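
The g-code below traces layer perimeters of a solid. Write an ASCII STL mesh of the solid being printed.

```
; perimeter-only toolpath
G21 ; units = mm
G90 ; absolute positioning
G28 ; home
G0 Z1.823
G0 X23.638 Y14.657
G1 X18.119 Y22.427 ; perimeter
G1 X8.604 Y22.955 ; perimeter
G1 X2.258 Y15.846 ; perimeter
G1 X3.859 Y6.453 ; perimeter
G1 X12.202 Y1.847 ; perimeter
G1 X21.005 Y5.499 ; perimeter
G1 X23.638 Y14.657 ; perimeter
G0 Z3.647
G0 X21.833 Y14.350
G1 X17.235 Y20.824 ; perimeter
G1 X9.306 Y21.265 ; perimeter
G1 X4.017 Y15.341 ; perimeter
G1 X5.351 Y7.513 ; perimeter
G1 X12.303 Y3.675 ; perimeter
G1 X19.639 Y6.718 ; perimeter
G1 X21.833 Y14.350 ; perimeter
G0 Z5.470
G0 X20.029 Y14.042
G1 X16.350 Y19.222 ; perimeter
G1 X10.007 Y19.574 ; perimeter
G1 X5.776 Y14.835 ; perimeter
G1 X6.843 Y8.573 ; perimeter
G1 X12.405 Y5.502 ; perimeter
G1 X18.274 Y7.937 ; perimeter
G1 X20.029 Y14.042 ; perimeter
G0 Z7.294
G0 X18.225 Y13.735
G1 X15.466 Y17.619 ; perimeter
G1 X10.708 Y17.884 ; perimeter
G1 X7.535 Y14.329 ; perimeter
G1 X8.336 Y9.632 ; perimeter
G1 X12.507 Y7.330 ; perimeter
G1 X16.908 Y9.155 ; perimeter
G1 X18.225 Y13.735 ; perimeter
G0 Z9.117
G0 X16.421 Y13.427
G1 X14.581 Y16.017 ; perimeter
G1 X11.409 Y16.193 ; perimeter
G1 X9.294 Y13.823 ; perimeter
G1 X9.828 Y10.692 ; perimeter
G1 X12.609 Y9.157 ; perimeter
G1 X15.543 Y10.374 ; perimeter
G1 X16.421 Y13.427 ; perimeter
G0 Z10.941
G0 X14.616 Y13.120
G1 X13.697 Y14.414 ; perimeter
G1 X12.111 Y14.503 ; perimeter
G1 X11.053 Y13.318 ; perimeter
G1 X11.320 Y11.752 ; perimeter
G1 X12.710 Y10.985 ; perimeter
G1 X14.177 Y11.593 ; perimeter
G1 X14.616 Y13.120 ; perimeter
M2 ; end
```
solid part
  facet normal 0.0000 0.0000 -1.0000
    outer loop
      vertex 7.903 24.646 0.000
      vertex 19.004 24.029 0.000
      vertex 25.442 14.965 0.000
    endloop
  endfacet
  facet normal 0.0000 0.0000 -1.0000
    outer loop
      vertex 0.499 16.352 0.000
      vertex 7.903 24.646 0.000
      vertex 25.442 14.965 0.000
    endloop
  endfacet
  facet normal 0.0000 0.0000 -1.0000
    outer loop
      vertex 2.367 5.393 0.000
      vertex 0.499 16.352 0.000
      vertex 25.442 14.965 0.000
    endloop
  endfacet
  facet normal 0.0000 0.0000 -1.0000
    outer loop
      vertex 12.100 0.020 0.000
      vertex 2.367 5.393 0.000
      vertex 25.442 14.965 0.000
    endloop
  endfacet
  facet normal 0.0000 0.0000 -1.0000
    outer loop
      vertex 22.370 4.280 0.000
      vertex 12.100 0.020 0.000
      vertex 25.442 14.965 0.000
    endloop
  endfacet
  facet normal 0.6047 0.4295 0.6708
    outer loop
      vertex 25.442 14.965 0.000
      vertex 19.004 24.029 0.000
      vertex 12.812 12.812 12.764
    endloop
  endfacet
  facet normal 0.0412 0.7405 0.6708
    outer loop
      vertex 19.004 24.029 0.000
      vertex 7.903 24.646 0.000
      vertex 12.812 12.812 12.764
    endloop
  endfacet
  facet normal -0.5533 0.4939 0.6707
    outer loop
      vertex 7.903 24.646 0.000
      vertex 0.499 16.352 0.000
      vertex 12.812 12.812 12.764
    endloop
  endfacet
  facet normal -0.7311 -0.1246 0.6707
    outer loop
      vertex 0.499 16.352 0.000
      vertex 2.367 5.393 0.000
      vertex 12.812 12.812 12.764
    endloop
  endfacet
  facet normal -0.3585 -0.6493 0.6707
    outer loop
      vertex 2.367 5.393 0.000
      vertex 12.100 0.020 0.000
      vertex 12.812 12.812 12.764
    endloop
  endfacet
  facet normal 0.2842 -0.6851 0.6707
    outer loop
      vertex 12.100 0.020 0.000
      vertex 22.370 4.280 0.000
      vertex 12.812 12.812 12.764
    endloop
  endfacet
  facet normal 0.7128 -0.2049 0.6708
    outer loop
      vertex 22.370 4.280 0.000
      vertex 25.442 14.965 0.000
      vertex 12.812 12.812 12.764
    endloop
  endfacet
endsolid part

The G0 Z moves step by Δz≈1.823 mm. The G1 loops shrink linearly with z, so the solid tapers from its base footprint up to z≈12.8. Closing with a flat bottom cap and the tapered top and triangulating gives 12 facets — a regular 7-sided pyramid, base circumscribed radius ≈ 12.8 mm, apex at z ≈ 12.8 mm.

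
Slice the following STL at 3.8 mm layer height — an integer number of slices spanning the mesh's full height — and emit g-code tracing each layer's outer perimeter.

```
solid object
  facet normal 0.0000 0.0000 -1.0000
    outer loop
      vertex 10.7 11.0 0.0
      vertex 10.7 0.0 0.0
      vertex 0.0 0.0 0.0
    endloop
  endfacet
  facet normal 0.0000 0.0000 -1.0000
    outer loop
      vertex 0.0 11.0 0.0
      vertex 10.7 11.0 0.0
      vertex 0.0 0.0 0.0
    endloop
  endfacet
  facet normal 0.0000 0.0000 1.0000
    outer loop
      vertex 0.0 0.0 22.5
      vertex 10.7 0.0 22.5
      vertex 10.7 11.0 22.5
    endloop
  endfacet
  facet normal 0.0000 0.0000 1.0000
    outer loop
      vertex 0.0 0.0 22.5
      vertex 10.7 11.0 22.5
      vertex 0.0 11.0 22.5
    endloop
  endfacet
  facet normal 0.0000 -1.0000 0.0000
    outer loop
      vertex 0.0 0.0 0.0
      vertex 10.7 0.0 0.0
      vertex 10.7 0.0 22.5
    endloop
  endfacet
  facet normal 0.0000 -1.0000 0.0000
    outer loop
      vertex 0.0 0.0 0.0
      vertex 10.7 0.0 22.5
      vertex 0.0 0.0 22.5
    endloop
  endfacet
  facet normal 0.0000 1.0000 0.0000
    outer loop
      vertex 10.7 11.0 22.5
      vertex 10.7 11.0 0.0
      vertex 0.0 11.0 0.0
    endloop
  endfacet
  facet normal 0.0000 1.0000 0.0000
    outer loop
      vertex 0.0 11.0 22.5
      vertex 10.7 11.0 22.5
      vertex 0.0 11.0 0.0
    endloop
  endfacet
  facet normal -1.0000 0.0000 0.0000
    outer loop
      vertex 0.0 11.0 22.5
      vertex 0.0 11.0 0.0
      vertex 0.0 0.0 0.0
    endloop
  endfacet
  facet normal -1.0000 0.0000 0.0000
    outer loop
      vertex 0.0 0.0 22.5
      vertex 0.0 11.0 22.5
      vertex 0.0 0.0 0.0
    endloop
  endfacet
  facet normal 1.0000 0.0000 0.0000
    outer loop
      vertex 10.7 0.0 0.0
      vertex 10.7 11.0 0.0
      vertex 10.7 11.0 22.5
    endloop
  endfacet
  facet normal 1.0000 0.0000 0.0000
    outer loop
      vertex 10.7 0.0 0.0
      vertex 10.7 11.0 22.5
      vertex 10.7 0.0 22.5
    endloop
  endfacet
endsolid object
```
; perimeter-only toolpath
G21 ; units = mm
G90 ; absolute positioning
G28 ; home
; layer 1
G0 Z3.8
G0 X0.0 Y0.0
G1 X10.7 Y0.0
G1 X10.7 Y11.0
G1 X0.0 Y11.0
G1 X0.0 Y0.0
; layer 2
G0 Z7.5
G0 X0.0 Y0.0
G1 X10.7 Y0.0
G1 X10.7 Y11.0
G1 X0.0 Y11.0
G1 X0.0 Y0.0
; layer 3
G0 Z11.2
G0 X0.0 Y0.0
G1 X10.7 Y0.0
G1 X10.7 Y11.0
G1 X0.0 Y11.0
G1 X0.0 Y0.0
; layer 4
G0 Z15.0
G0 X0.0 Y0.0
G1 X10.7 Y0.0
G1 X10.7 Y11.0
G1 X0.0 Y11.0
G1 X0.0 Y0.0
; layer 5
G0 Z18.8
G0 X0.0 Y0.0
G1 X10.7 Y0.0
G1 X10.7 Y11.0
G1 X0.0 Y11.0
G1 X0.0 Y0.0
; layer 6
G0 Z22.5
G0 X0.0 Y0.0
G1 X10.7 Y0.0
G1 X10.7 Y11.0
G1 X0.0 Y11.0
G1 X0.0 Y0.0
M2 ; end

The solid is a rectangular box, roughly 10.7 × 11 mm footprint and 22.5 mm tall. Slicing at Δz = 3.8 mm — 6 equal slices spanning the solid's height, so layer i sits at z = i·h/6 — gives 6 non-empty perimeters. Each is a 4-segment closed polygon; G0 lifts to the layer z and rapids to the start vertex, then G1 traces the edges.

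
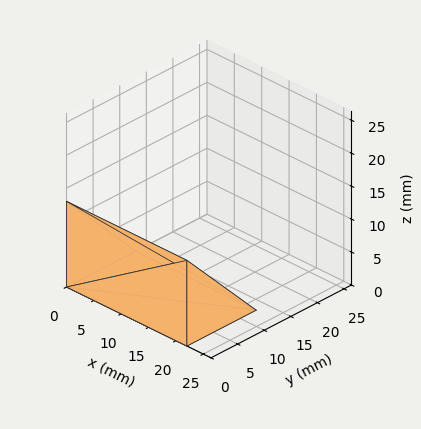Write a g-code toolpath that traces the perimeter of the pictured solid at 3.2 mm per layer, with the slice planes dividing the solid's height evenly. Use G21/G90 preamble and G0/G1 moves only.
Reading the render: the shape is a wedge (ramp): 22 × 13 mm base, rising to 13 mm along the y=0 edge and sloping linearly to z=0 at y=13 (dimensions read to the nearest mm from the axis ticks). For the g-code, the solid's height is divided into equal slices at the stated Δz and each level perimeter traced with G1 moves after a G0 lift.

; perimeter-only toolpath
G21 ; units = mm
G90 ; absolute positioning
G28 ; home
; layer 1
G0 Z3.2
G0 X0.0 Y0.0
G1 X22.0 Y0.0
G1 X22.0 Y9.8
G1 X0.0 Y9.8
G1 X0.0 Y0.0
; layer 2
G0 Z6.5
G0 X0.0 Y0.0
G1 X22.0 Y0.0
G1 X22.0 Y6.5
G1 X0.0 Y6.5
G1 X0.0 Y0.0
; layer 3
G0 Z9.8
G0 X0.0 Y0.0
G1 X22.0 Y0.0
G1 X22.0 Y3.2
G1 X0.0 Y3.2
G1 X0.0 Y0.0
M2 ; end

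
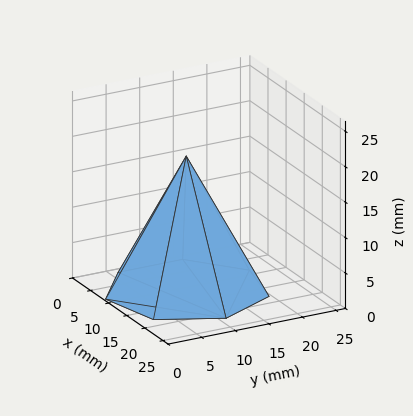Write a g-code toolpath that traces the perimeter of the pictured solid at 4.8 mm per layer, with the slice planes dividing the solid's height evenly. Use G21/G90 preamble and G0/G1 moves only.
Reading the render: the shape is a regular 7-sided pyramid, base circumscribed radius ≈ 11 mm, apex at z ≈ 19 mm (dimensions read to the nearest mm from the axis ticks). For the g-code, the solid's height is divided into equal slices at the stated Δz and each level perimeter traced with G1 moves after a G0 lift.

; perimeter-only toolpath
G21 ; units = mm
G90 ; absolute positioning
G28 ; home
; layer 1
G0 Z4.8
G0 X19.2 Y11.0
G1 X16.2 Y17.5
G1 X9.2 Y19.0
G1 X3.6 Y14.6
G1 X3.6 Y7.4
G1 X9.2 Y3.0
G1 X16.2 Y4.5
G1 X19.2 Y11.0
; layer 2
G0 Z9.5
G0 X16.5 Y11.0
G1 X14.4 Y15.3
G1 X9.8 Y16.4
G1 X6.0 Y13.4
G1 X6.0 Y8.6
G1 X9.8 Y5.7
G1 X14.4 Y6.7
G1 X16.5 Y11.0
; layer 3
G0 Z14.2
G0 X13.8 Y11.0
G1 X12.7 Y13.2
G1 X10.4 Y13.7
G1 X8.5 Y12.2
G1 X8.5 Y9.8
G1 X10.4 Y8.3
G1 X12.7 Y8.8
G1 X13.8 Y11.0
M2 ; end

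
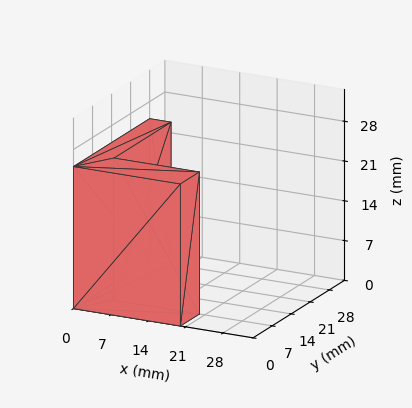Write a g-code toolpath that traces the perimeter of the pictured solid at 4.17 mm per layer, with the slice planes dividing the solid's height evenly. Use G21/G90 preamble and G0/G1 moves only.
Reading the render: the shape is an L-shaped prism: outer 20 × 28 mm, arm thicknesses ≈ 7 mm (horizontal) and 4 mm (vertical), extruded 25 mm in z (dimensions read to the nearest mm from the axis ticks). For the g-code, the solid's height is divided into equal slices at the stated Δz and each level perimeter traced with G1 moves after a G0 lift.

; perimeter-only toolpath
G21 ; units = mm
G90 ; absolute positioning
G28 ; home
; layer 1
G0 Z4.17
G0 X0.00 Y0.00
G1 X20.00 Y0.00
G1 X20.00 Y7.00
G1 X4.00 Y7.00
G1 X4.00 Y28.00
G1 X0.00 Y28.00
G1 X0.00 Y0.00
; layer 2
G0 Z8.33
G0 X0.00 Y0.00
G1 X20.00 Y0.00
G1 X20.00 Y7.00
G1 X4.00 Y7.00
G1 X4.00 Y28.00
G1 X0.00 Y28.00
G1 X0.00 Y0.00
; layer 3
G0 Z12.50
G0 X0.00 Y0.00
G1 X20.00 Y0.00
G1 X20.00 Y7.00
G1 X4.00 Y7.00
G1 X4.00 Y28.00
G1 X0.00 Y28.00
G1 X0.00 Y0.00
; layer 4
G0 Z16.67
G0 X0.00 Y0.00
G1 X20.00 Y0.00
G1 X20.00 Y7.00
G1 X4.00 Y7.00
G1 X4.00 Y28.00
G1 X0.00 Y28.00
G1 X0.00 Y0.00
; layer 5
G0 Z20.83
G0 X0.00 Y0.00
G1 X20.00 Y0.00
G1 X20.00 Y7.00
G1 X4.00 Y7.00
G1 X4.00 Y28.00
G1 X0.00 Y28.00
G1 X0.00 Y0.00
; layer 6
G0 Z25.00
G0 X0.00 Y0.00
G1 X20.00 Y0.00
G1 X20.00 Y7.00
G1 X4.00 Y7.00
G1 X4.00 Y28.00
G1 X0.00 Y28.00
G1 X0.00 Y0.00
M2 ; end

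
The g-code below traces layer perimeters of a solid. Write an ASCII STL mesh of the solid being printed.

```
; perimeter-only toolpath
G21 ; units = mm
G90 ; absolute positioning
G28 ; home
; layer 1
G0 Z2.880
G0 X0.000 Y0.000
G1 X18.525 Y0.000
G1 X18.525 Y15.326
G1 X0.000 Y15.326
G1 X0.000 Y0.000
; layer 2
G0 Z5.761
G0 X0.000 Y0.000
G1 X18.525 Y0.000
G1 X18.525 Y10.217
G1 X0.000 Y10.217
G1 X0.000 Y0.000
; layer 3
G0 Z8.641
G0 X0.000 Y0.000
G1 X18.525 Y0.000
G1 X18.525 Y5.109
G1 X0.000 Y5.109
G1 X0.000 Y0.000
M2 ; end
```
solid part
  facet normal 0.0000 0.0000 -1.0000
    outer loop
      vertex 18.525 20.435 0.000
      vertex 18.525 0.000 0.000
      vertex 0.000 0.000 0.000
    endloop
  endfacet
  facet normal 0.0000 0.0000 -1.0000
    outer loop
      vertex 0.000 20.435 0.000
      vertex 18.525 20.435 0.000
      vertex 0.000 0.000 0.000
    endloop
  endfacet
  facet normal 0.0000 -1.0000 0.0000
    outer loop
      vertex 0.000 0.000 0.000
      vertex 18.525 0.000 0.000
      vertex 18.525 0.000 11.521
    endloop
  endfacet
  facet normal 0.0000 -1.0000 0.0000
    outer loop
      vertex 0.000 0.000 0.000
      vertex 18.525 0.000 11.521
      vertex 0.000 0.000 11.521
    endloop
  endfacet
  facet normal 0.0000 0.4911 0.8711
    outer loop
      vertex 0.000 0.000 11.521
      vertex 18.525 0.000 11.521
      vertex 18.525 20.435 0.000
    endloop
  endfacet
  facet normal 0.0000 0.4911 0.8711
    outer loop
      vertex 0.000 0.000 11.521
      vertex 18.525 20.435 0.000
      vertex 0.000 20.435 0.000
    endloop
  endfacet
  facet normal -1.0000 0.0000 0.0000
    outer loop
      vertex 0.000 0.000 11.521
      vertex 0.000 20.435 0.000
      vertex 0.000 0.000 0.000
    endloop
  endfacet
  facet normal 1.0000 0.0000 0.0000
    outer loop
      vertex 18.525 0.000 0.000
      vertex 18.525 20.435 0.000
      vertex 18.525 0.000 11.521
    endloop
  endfacet
endsolid part

The G0 Z moves step by Δz≈2.880 mm. The G1 loops shrink linearly with z, so the solid tapers from its base footprint up to z≈11.5. Closing with a flat bottom cap and the tapered top and triangulating gives 8 facets — a wedge (ramp): 18.5 × 20.4 mm base, rising to 11.5 mm along the y=0 edge and sloping linearly to z=0 at y=20.4.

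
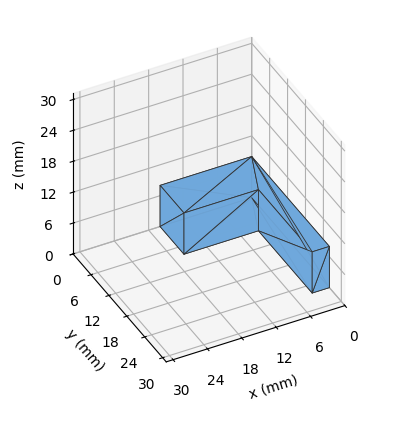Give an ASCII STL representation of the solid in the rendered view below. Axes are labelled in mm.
Reading the render: the shape is an L-shaped prism: outer 16 × 26 mm, arm thicknesses ≈ 8 mm (horizontal) and 3 mm (vertical), extruded 8 mm in z (dimensions read to the nearest mm from the axis ticks). For the STL, each face is triangulated and given an outward normal.

solid part
  facet normal 0.0000 0.0000 -1.0000
    outer loop
      vertex 16.000 8.000 0.000
      vertex 16.000 0.000 0.000
      vertex 0.000 0.000 0.000
    endloop
  endfacet
  facet normal 0.0000 0.0000 -1.0000
    outer loop
      vertex 3.000 8.000 0.000
      vertex 16.000 8.000 0.000
      vertex 0.000 0.000 0.000
    endloop
  endfacet
  facet normal 0.0000 0.0000 -1.0000
    outer loop
      vertex 3.000 26.000 0.000
      vertex 3.000 8.000 0.000
      vertex 0.000 0.000 0.000
    endloop
  endfacet
  facet normal 0.0000 0.0000 -1.0000
    outer loop
      vertex 0.000 26.000 0.000
      vertex 3.000 26.000 0.000
      vertex 0.000 0.000 0.000
    endloop
  endfacet
  facet normal 0.0000 0.0000 1.0000
    outer loop
      vertex 0.000 0.000 8.000
      vertex 16.000 0.000 8.000
      vertex 16.000 8.000 8.000
    endloop
  endfacet
  facet normal 0.0000 0.0000 1.0000
    outer loop
      vertex 0.000 0.000 8.000
      vertex 16.000 8.000 8.000
      vertex 3.000 8.000 8.000
    endloop
  endfacet
  facet normal 0.0000 0.0000 1.0000
    outer loop
      vertex 0.000 0.000 8.000
      vertex 3.000 8.000 8.000
      vertex 3.000 26.000 8.000
    endloop
  endfacet
  facet normal 0.0000 0.0000 1.0000
    outer loop
      vertex 0.000 0.000 8.000
      vertex 3.000 26.000 8.000
      vertex 0.000 26.000 8.000
    endloop
  endfacet
  facet normal 0.0000 -1.0000 0.0000
    outer loop
      vertex 0.000 0.000 0.000
      vertex 16.000 0.000 0.000
      vertex 16.000 0.000 8.000
    endloop
  endfacet
  facet normal 0.0000 -1.0000 0.0000
    outer loop
      vertex 0.000 0.000 0.000
      vertex 16.000 0.000 8.000
      vertex 0.000 0.000 8.000
    endloop
  endfacet
  facet normal 1.0000 0.0000 0.0000
    outer loop
      vertex 16.000 0.000 0.000
      vertex 16.000 8.000 0.000
      vertex 16.000 8.000 8.000
    endloop
  endfacet
  facet normal 1.0000 0.0000 0.0000
    outer loop
      vertex 16.000 0.000 0.000
      vertex 16.000 8.000 8.000
      vertex 16.000 0.000 8.000
    endloop
  endfacet
  facet normal 0.0000 1.0000 0.0000
    outer loop
      vertex 16.000 8.000 0.000
      vertex 3.000 8.000 0.000
      vertex 3.000 8.000 8.000
    endloop
  endfacet
  facet normal 0.0000 1.0000 0.0000
    outer loop
      vertex 16.000 8.000 0.000
      vertex 3.000 8.000 8.000
      vertex 16.000 8.000 8.000
    endloop
  endfacet
  facet normal 1.0000 0.0000 0.0000
    outer loop
      vertex 3.000 8.000 0.000
      vertex 3.000 26.000 0.000
      vertex 3.000 26.000 8.000
    endloop
  endfacet
  facet normal 1.0000 0.0000 0.0000
    outer loop
      vertex 3.000 8.000 0.000
      vertex 3.000 26.000 8.000
      vertex 3.000 8.000 8.000
    endloop
  endfacet
  facet normal 0.0000 1.0000 0.0000
    outer loop
      vertex 3.000 26.000 0.000
      vertex 0.000 26.000 0.000
      vertex 0.000 26.000 8.000
    endloop
  endfacet
  facet normal 0.0000 1.0000 0.0000
    outer loop
      vertex 3.000 26.000 0.000
      vertex 0.000 26.000 8.000
      vertex 3.000 26.000 8.000
    endloop
  endfacet
  facet normal -1.0000 0.0000 0.0000
    outer loop
      vertex 0.000 26.000 0.000
      vertex 0.000 0.000 0.000
      vertex 0.000 0.000 8.000
    endloop
  endfacet
  facet normal -1.0000 0.0000 0.0000
    outer loop
      vertex 0.000 26.000 0.000
      vertex 0.000 0.000 8.000
      vertex 0.000 26.000 8.000
    endloop
  endfacet
endsolid part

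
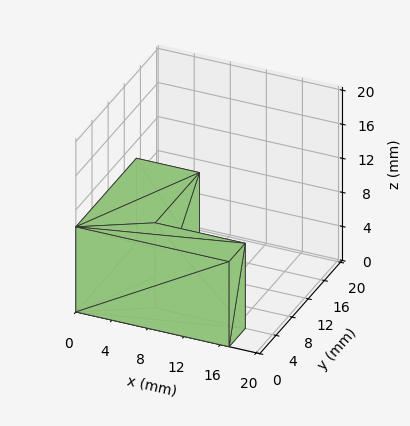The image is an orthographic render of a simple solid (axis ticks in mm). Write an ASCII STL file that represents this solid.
Reading the render: the shape is an L-shaped prism: outer 17 × 15 mm, arm thicknesses ≈ 4 mm (horizontal) and 7 mm (vertical), extruded 10 mm in z (dimensions read to the nearest mm from the axis ticks). For the STL, each face is triangulated and given an outward normal.

solid part
  facet normal 0.0000 0.0000 -1.0000
    outer loop
      vertex 17.00 4.00 0.00
      vertex 17.00 0.00 0.00
      vertex 0.00 0.00 0.00
    endloop
  endfacet
  facet normal 0.0000 0.0000 -1.0000
    outer loop
      vertex 7.00 4.00 0.00
      vertex 17.00 4.00 0.00
      vertex 0.00 0.00 0.00
    endloop
  endfacet
  facet normal 0.0000 0.0000 -1.0000
    outer loop
      vertex 7.00 15.00 0.00
      vertex 7.00 4.00 0.00
      vertex 0.00 0.00 0.00
    endloop
  endfacet
  facet normal 0.0000 0.0000 -1.0000
    outer loop
      vertex 0.00 15.00 0.00
      vertex 7.00 15.00 0.00
      vertex 0.00 0.00 0.00
    endloop
  endfacet
  facet normal 0.0000 0.0000 1.0000
    outer loop
      vertex 0.00 0.00 10.00
      vertex 17.00 0.00 10.00
      vertex 17.00 4.00 10.00
    endloop
  endfacet
  facet normal 0.0000 0.0000 1.0000
    outer loop
      vertex 0.00 0.00 10.00
      vertex 17.00 4.00 10.00
      vertex 7.00 4.00 10.00
    endloop
  endfacet
  facet normal 0.0000 0.0000 1.0000
    outer loop
      vertex 0.00 0.00 10.00
      vertex 7.00 4.00 10.00
      vertex 7.00 15.00 10.00
    endloop
  endfacet
  facet normal 0.0000 0.0000 1.0000
    outer loop
      vertex 0.00 0.00 10.00
      vertex 7.00 15.00 10.00
      vertex 0.00 15.00 10.00
    endloop
  endfacet
  facet normal 0.0000 -1.0000 0.0000
    outer loop
      vertex 0.00 0.00 0.00
      vertex 17.00 0.00 0.00
      vertex 17.00 0.00 10.00
    endloop
  endfacet
  facet normal 0.0000 -1.0000 0.0000
    outer loop
      vertex 0.00 0.00 0.00
      vertex 17.00 0.00 10.00
      vertex 0.00 0.00 10.00
    endloop
  endfacet
  facet normal 1.0000 0.0000 0.0000
    outer loop
      vertex 17.00 0.00 0.00
      vertex 17.00 4.00 0.00
      vertex 17.00 4.00 10.00
    endloop
  endfacet
  facet normal 1.0000 0.0000 0.0000
    outer loop
      vertex 17.00 0.00 0.00
      vertex 17.00 4.00 10.00
      vertex 17.00 0.00 10.00
    endloop
  endfacet
  facet normal 0.0000 1.0000 0.0000
    outer loop
      vertex 17.00 4.00 0.00
      vertex 7.00 4.00 0.00
      vertex 7.00 4.00 10.00
    endloop
  endfacet
  facet normal 0.0000 1.0000 0.0000
    outer loop
      vertex 17.00 4.00 0.00
      vertex 7.00 4.00 10.00
      vertex 17.00 4.00 10.00
    endloop
  endfacet
  facet normal 1.0000 0.0000 0.0000
    outer loop
      vertex 7.00 4.00 0.00
      vertex 7.00 15.00 0.00
      vertex 7.00 15.00 10.00
    endloop
  endfacet
  facet normal 1.0000 0.0000 0.0000
    outer loop
      vertex 7.00 4.00 0.00
      vertex 7.00 15.00 10.00
      vertex 7.00 4.00 10.00
    endloop
  endfacet
  facet normal 0.0000 1.0000 0.0000
    outer loop
      vertex 7.00 15.00 0.00
      vertex 0.00 15.00 0.00
      vertex 0.00 15.00 10.00
    endloop
  endfacet
  facet normal 0.0000 1.0000 0.0000
    outer loop
      vertex 7.00 15.00 0.00
      vertex 0.00 15.00 10.00
      vertex 7.00 15.00 10.00
    endloop
  endfacet
  facet normal -1.0000 0.0000 0.0000
    outer loop
      vertex 0.00 15.00 0.00
      vertex 0.00 0.00 0.00
      vertex 0.00 0.00 10.00
    endloop
  endfacet
  facet normal -1.0000 0.0000 0.0000
    outer loop
      vertex 0.00 15.00 0.00
      vertex 0.00 0.00 10.00
      vertex 0.00 15.00 10.00
    endloop
  endfacet
endsolid part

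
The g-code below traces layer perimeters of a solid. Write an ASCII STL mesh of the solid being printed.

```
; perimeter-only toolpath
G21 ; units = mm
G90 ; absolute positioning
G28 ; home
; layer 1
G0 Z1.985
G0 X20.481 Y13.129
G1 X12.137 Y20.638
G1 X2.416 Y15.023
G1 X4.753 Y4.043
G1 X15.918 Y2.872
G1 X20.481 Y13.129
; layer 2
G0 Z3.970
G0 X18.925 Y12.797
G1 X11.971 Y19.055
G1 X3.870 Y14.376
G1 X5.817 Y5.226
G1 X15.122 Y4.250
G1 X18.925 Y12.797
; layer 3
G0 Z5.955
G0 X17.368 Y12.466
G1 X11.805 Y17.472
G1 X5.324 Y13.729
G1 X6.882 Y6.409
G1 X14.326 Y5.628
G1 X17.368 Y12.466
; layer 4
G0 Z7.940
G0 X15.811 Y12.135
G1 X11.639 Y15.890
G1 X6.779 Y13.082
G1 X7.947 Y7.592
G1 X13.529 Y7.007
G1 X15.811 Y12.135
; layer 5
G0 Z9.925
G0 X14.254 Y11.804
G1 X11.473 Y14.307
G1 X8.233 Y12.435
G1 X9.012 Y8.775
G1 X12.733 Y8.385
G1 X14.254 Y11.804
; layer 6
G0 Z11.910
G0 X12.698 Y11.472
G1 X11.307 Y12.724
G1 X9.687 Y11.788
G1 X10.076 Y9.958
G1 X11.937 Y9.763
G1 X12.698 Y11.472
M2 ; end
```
solid part
  facet normal 0.0000 0.0000 -1.0000
    outer loop
      vertex 0.962 15.670 0.000
      vertex 12.303 22.221 0.000
      vertex 22.038 13.460 0.000
    endloop
  endfacet
  facet normal 0.0000 0.0000 -1.0000
    outer loop
      vertex 3.688 2.860 0.000
      vertex 0.962 15.670 0.000
      vertex 22.038 13.460 0.000
    endloop
  endfacet
  facet normal 0.0000 0.0000 -1.0000
    outer loop
      vertex 16.714 1.494 0.000
      vertex 3.688 2.860 0.000
      vertex 22.038 13.460 0.000
    endloop
  endfacet
  facet normal 0.5612 0.6236 0.5442
    outer loop
      vertex 22.038 13.460 0.000
      vertex 12.303 22.221 0.000
      vertex 11.141 11.141 13.895
    endloop
  endfacet
  facet normal -0.4196 0.7265 0.5442
    outer loop
      vertex 12.303 22.221 0.000
      vertex 0.962 15.670 0.000
      vertex 11.141 11.141 13.895
    endloop
  endfacet
  facet normal -0.8206 -0.1746 0.5442
    outer loop
      vertex 0.962 15.670 0.000
      vertex 3.688 2.860 0.000
      vertex 11.141 11.141 13.895
    endloop
  endfacet
  facet normal -0.0875 -0.8344 0.5442
    outer loop
      vertex 3.688 2.860 0.000
      vertex 16.714 1.494 0.000
      vertex 11.141 11.141 13.895
    endloop
  endfacet
  facet normal 0.7665 -0.3410 0.5442
    outer loop
      vertex 16.714 1.494 0.000
      vertex 22.038 13.460 0.000
      vertex 11.141 11.141 13.895
    endloop
  endfacet
endsolid part

The G0 Z moves step by Δz≈1.985 mm. The G1 loops shrink linearly with z, so the solid tapers from its base footprint up to z≈13.9. Closing with a flat bottom cap and the tapered top and triangulating gives 8 facets — a regular 5-sided pyramid, base circumscribed radius ≈ 11.1 mm, apex at z ≈ 13.9 mm.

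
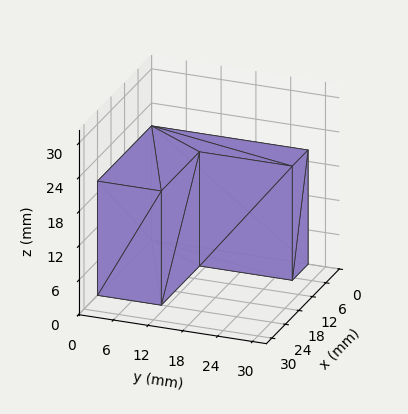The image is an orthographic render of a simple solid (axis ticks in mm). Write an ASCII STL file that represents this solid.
Reading the render: the shape is an L-shaped prism: outer 24 × 27 mm, arm thicknesses ≈ 11 mm (horizontal) and 7 mm (vertical), extruded 20 mm in z (dimensions read to the nearest mm from the axis ticks). For the STL, each face is triangulated and given an outward normal.

solid part
  facet normal 0.0000 0.0000 -1.0000
    outer loop
      vertex 24.0 11.0 0.0
      vertex 24.0 0.0 0.0
      vertex 0.0 0.0 0.0
    endloop
  endfacet
  facet normal 0.0000 0.0000 -1.0000
    outer loop
      vertex 7.0 11.0 0.0
      vertex 24.0 11.0 0.0
      vertex 0.0 0.0 0.0
    endloop
  endfacet
  facet normal 0.0000 0.0000 -1.0000
    outer loop
      vertex 7.0 27.0 0.0
      vertex 7.0 11.0 0.0
      vertex 0.0 0.0 0.0
    endloop
  endfacet
  facet normal 0.0000 0.0000 -1.0000
    outer loop
      vertex 0.0 27.0 0.0
      vertex 7.0 27.0 0.0
      vertex 0.0 0.0 0.0
    endloop
  endfacet
  facet normal 0.0000 0.0000 1.0000
    outer loop
      vertex 0.0 0.0 20.0
      vertex 24.0 0.0 20.0
      vertex 24.0 11.0 20.0
    endloop
  endfacet
  facet normal 0.0000 0.0000 1.0000
    outer loop
      vertex 0.0 0.0 20.0
      vertex 24.0 11.0 20.0
      vertex 7.0 11.0 20.0
    endloop
  endfacet
  facet normal 0.0000 0.0000 1.0000
    outer loop
      vertex 0.0 0.0 20.0
      vertex 7.0 11.0 20.0
      vertex 7.0 27.0 20.0
    endloop
  endfacet
  facet normal 0.0000 0.0000 1.0000
    outer loop
      vertex 0.0 0.0 20.0
      vertex 7.0 27.0 20.0
      vertex 0.0 27.0 20.0
    endloop
  endfacet
  facet normal 0.0000 -1.0000 0.0000
    outer loop
      vertex 0.0 0.0 0.0
      vertex 24.0 0.0 0.0
      vertex 24.0 0.0 20.0
    endloop
  endfacet
  facet normal 0.0000 -1.0000 0.0000
    outer loop
      vertex 0.0 0.0 0.0
      vertex 24.0 0.0 20.0
      vertex 0.0 0.0 20.0
    endloop
  endfacet
  facet normal 1.0000 0.0000 0.0000
    outer loop
      vertex 24.0 0.0 0.0
      vertex 24.0 11.0 0.0
      vertex 24.0 11.0 20.0
    endloop
  endfacet
  facet normal 1.0000 0.0000 0.0000
    outer loop
      vertex 24.0 0.0 0.0
      vertex 24.0 11.0 20.0
      vertex 24.0 0.0 20.0
    endloop
  endfacet
  facet normal 0.0000 1.0000 0.0000
    outer loop
      vertex 24.0 11.0 0.0
      vertex 7.0 11.0 0.0
      vertex 7.0 11.0 20.0
    endloop
  endfacet
  facet normal 0.0000 1.0000 0.0000
    outer loop
      vertex 24.0 11.0 0.0
      vertex 7.0 11.0 20.0
      vertex 24.0 11.0 20.0
    endloop
  endfacet
  facet normal 1.0000 0.0000 0.0000
    outer loop
      vertex 7.0 11.0 0.0
      vertex 7.0 27.0 0.0
      vertex 7.0 27.0 20.0
    endloop
  endfacet
  facet normal 1.0000 0.0000 0.0000
    outer loop
      vertex 7.0 11.0 0.0
      vertex 7.0 27.0 20.0
      vertex 7.0 11.0 20.0
    endloop
  endfacet
  facet normal 0.0000 1.0000 0.0000
    outer loop
      vertex 7.0 27.0 0.0
      vertex 0.0 27.0 0.0
      vertex 0.0 27.0 20.0
    endloop
  endfacet
  facet normal 0.0000 1.0000 0.0000
    outer loop
      vertex 7.0 27.0 0.0
      vertex 0.0 27.0 20.0
      vertex 7.0 27.0 20.0
    endloop
  endfacet
  facet normal -1.0000 0.0000 0.0000
    outer loop
      vertex 0.0 27.0 0.0
      vertex 0.0 0.0 0.0
      vertex 0.0 0.0 20.0
    endloop
  endfacet
  facet normal -1.0000 0.0000 0.0000
    outer loop
      vertex 0.0 27.0 0.0
      vertex 0.0 0.0 20.0
      vertex 0.0 27.0 20.0
    endloop
  endfacet
endsolid part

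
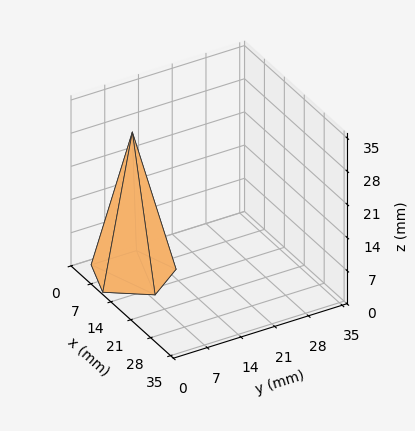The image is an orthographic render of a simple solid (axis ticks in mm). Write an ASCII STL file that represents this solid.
Reading the render: the shape is a regular 5-sided pyramid, base circumscribed radius ≈ 8 mm, apex at z ≈ 30 mm (dimensions read to the nearest mm from the axis ticks). For the STL, each face is triangulated and given an outward normal.

solid part
  facet normal 0.0000 0.0000 -1.0000
    outer loop
      vertex 1.5 12.7 0.0
      vertex 10.5 15.6 0.0
      vertex 16.0 8.0 0.0
    endloop
  endfacet
  facet normal 0.0000 0.0000 -1.0000
    outer loop
      vertex 1.5 3.3 0.0
      vertex 1.5 12.7 0.0
      vertex 16.0 8.0 0.0
    endloop
  endfacet
  facet normal 0.0000 0.0000 -1.0000
    outer loop
      vertex 10.5 0.4 0.0
      vertex 1.5 3.3 0.0
      vertex 16.0 8.0 0.0
    endloop
  endfacet
  facet normal 0.7918 0.5730 0.2112
    outer loop
      vertex 16.0 8.0 0.0
      vertex 10.5 15.6 0.0
      vertex 8.0 8.0 30.0
    endloop
  endfacet
  facet normal -0.2998 0.9304 0.2107
    outer loop
      vertex 10.5 15.6 0.0
      vertex 1.5 12.7 0.0
      vertex 8.0 8.0 30.0
    endloop
  endfacet
  facet normal -0.9773 0.0000 0.2118
    outer loop
      vertex 1.5 12.7 0.0
      vertex 1.5 3.3 0.0
      vertex 8.0 8.0 30.0
    endloop
  endfacet
  facet normal -0.2998 -0.9304 0.2107
    outer loop
      vertex 1.5 3.3 0.0
      vertex 10.5 0.4 0.0
      vertex 8.0 8.0 30.0
    endloop
  endfacet
  facet normal 0.7918 -0.5730 0.2112
    outer loop
      vertex 10.5 0.4 0.0
      vertex 16.0 8.0 0.0
      vertex 8.0 8.0 30.0
    endloop
  endfacet
endsolid part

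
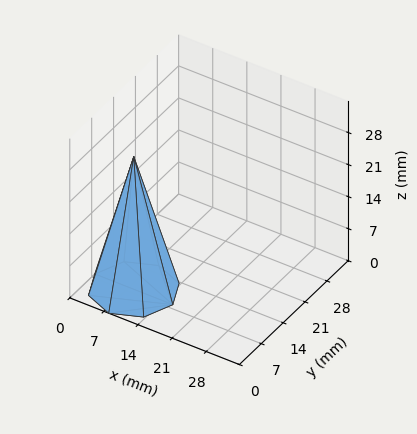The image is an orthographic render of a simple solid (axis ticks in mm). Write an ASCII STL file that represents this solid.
Reading the render: the shape is a regular 8-sided pyramid, base circumscribed radius ≈ 8 mm, apex at z ≈ 29 mm (dimensions read to the nearest mm from the axis ticks). For the STL, each face is triangulated and given an outward normal.

solid part
  facet normal 0.0000 0.0000 -1.0000
    outer loop
      vertex 8.000 16.000 0.000
      vertex 13.657 13.657 0.000
      vertex 16.000 8.000 0.000
    endloop
  endfacet
  facet normal 0.0000 0.0000 -1.0000
    outer loop
      vertex 2.343 13.657 0.000
      vertex 8.000 16.000 0.000
      vertex 16.000 8.000 0.000
    endloop
  endfacet
  facet normal 0.0000 0.0000 -1.0000
    outer loop
      vertex 0.000 8.000 0.000
      vertex 2.343 13.657 0.000
      vertex 16.000 8.000 0.000
    endloop
  endfacet
  facet normal 0.0000 0.0000 -1.0000
    outer loop
      vertex 2.343 2.343 0.000
      vertex 0.000 8.000 0.000
      vertex 16.000 8.000 0.000
    endloop
  endfacet
  facet normal 0.0000 0.0000 -1.0000
    outer loop
      vertex 8.000 0.000 0.000
      vertex 2.343 2.343 0.000
      vertex 16.000 8.000 0.000
    endloop
  endfacet
  facet normal 0.0000 0.0000 -1.0000
    outer loop
      vertex 13.657 2.343 0.000
      vertex 8.000 0.000 0.000
      vertex 16.000 8.000 0.000
    endloop
  endfacet
  facet normal 0.8953 0.3708 0.2470
    outer loop
      vertex 16.000 8.000 0.000
      vertex 13.657 13.657 0.000
      vertex 8.000 8.000 29.000
    endloop
  endfacet
  facet normal 0.3708 0.8953 0.2470
    outer loop
      vertex 13.657 13.657 0.000
      vertex 8.000 16.000 0.000
      vertex 8.000 8.000 29.000
    endloop
  endfacet
  facet normal -0.3708 0.8953 0.2470
    outer loop
      vertex 8.000 16.000 0.000
      vertex 2.343 13.657 0.000
      vertex 8.000 8.000 29.000
    endloop
  endfacet
  facet normal -0.8953 0.3708 0.2470
    outer loop
      vertex 2.343 13.657 0.000
      vertex 0.000 8.000 0.000
      vertex 8.000 8.000 29.000
    endloop
  endfacet
  facet normal -0.8953 -0.3708 0.2470
    outer loop
      vertex 0.000 8.000 0.000
      vertex 2.343 2.343 0.000
      vertex 8.000 8.000 29.000
    endloop
  endfacet
  facet normal -0.3708 -0.8953 0.2470
    outer loop
      vertex 2.343 2.343 0.000
      vertex 8.000 0.000 0.000
      vertex 8.000 8.000 29.000
    endloop
  endfacet
  facet normal 0.3708 -0.8953 0.2470
    outer loop
      vertex 8.000 0.000 0.000
      vertex 13.657 2.343 0.000
      vertex 8.000 8.000 29.000
    endloop
  endfacet
  facet normal 0.8953 -0.3708 0.2470
    outer loop
      vertex 13.657 2.343 0.000
      vertex 16.000 8.000 0.000
      vertex 8.000 8.000 29.000
    endloop
  endfacet
endsolid part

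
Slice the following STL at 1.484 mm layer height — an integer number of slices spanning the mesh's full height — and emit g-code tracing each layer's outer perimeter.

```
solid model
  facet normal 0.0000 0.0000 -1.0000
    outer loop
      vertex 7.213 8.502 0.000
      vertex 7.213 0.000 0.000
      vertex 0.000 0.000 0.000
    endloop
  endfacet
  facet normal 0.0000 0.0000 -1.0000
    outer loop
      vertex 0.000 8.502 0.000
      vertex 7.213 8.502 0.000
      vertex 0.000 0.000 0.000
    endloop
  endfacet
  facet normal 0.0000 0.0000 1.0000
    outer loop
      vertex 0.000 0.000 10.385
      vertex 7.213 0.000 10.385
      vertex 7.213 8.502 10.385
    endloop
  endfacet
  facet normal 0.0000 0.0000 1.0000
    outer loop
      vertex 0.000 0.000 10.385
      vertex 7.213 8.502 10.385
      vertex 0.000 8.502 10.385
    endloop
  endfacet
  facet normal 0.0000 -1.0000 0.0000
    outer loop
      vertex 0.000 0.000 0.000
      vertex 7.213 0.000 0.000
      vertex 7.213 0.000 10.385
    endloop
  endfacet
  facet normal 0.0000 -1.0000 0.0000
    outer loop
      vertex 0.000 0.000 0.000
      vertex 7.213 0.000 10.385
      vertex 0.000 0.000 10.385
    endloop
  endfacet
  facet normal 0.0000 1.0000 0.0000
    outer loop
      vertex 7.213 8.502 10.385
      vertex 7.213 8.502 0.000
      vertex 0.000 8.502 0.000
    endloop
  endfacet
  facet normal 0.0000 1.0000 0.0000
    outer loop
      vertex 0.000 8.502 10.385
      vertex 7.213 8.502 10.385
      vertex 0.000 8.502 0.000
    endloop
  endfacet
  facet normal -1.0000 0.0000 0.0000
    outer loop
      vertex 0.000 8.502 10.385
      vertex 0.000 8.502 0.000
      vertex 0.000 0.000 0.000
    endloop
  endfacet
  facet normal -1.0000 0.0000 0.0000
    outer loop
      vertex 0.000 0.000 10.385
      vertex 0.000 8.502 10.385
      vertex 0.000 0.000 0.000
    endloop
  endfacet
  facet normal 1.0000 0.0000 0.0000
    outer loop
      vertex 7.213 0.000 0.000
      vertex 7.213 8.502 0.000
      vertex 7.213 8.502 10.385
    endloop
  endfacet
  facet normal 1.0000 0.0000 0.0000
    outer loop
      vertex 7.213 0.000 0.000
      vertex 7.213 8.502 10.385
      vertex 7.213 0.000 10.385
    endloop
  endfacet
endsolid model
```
; perimeter-only toolpath
G21 ; units = mm
G90 ; absolute positioning
G28 ; home
; layer 1
G0 Z1.484
G0 X0.000 Y0.000
G1 X7.213 Y0.000
G1 X7.213 Y8.502
G1 X0.000 Y8.502
G1 X0.000 Y0.000
; layer 2
G0 Z2.967
G0 X0.000 Y0.000
G1 X7.213 Y0.000
G1 X7.213 Y8.502
G1 X0.000 Y8.502
G1 X0.000 Y0.000
; layer 3
G0 Z4.451
G0 X0.000 Y0.000
G1 X7.213 Y0.000
G1 X7.213 Y8.502
G1 X0.000 Y8.502
G1 X0.000 Y0.000
; layer 4
G0 Z5.934
G0 X0.000 Y0.000
G1 X7.213 Y0.000
G1 X7.213 Y8.502
G1 X0.000 Y8.502
G1 X0.000 Y0.000
; layer 5
G0 Z7.418
G0 X0.000 Y0.000
G1 X7.213 Y0.000
G1 X7.213 Y8.502
G1 X0.000 Y8.502
G1 X0.000 Y0.000
; layer 6
G0 Z8.901
G0 X0.000 Y0.000
G1 X7.213 Y0.000
G1 X7.213 Y8.502
G1 X0.000 Y8.502
G1 X0.000 Y0.000
; layer 7
G0 Z10.385
G0 X0.000 Y0.000
G1 X7.213 Y0.000
G1 X7.213 Y8.502
G1 X0.000 Y8.502
G1 X0.000 Y0.000
M2 ; end

The solid is a rectangular box, roughly 7.21 × 8.5 mm footprint and 10.4 mm tall. Slicing at Δz = 1.484 mm — 7 equal slices spanning the solid's height, so layer i sits at z = i·h/7 — gives 7 non-empty perimeters. Each is a 4-segment closed polygon; G0 lifts to the layer z and rapids to the start vertex, then G1 traces the edges.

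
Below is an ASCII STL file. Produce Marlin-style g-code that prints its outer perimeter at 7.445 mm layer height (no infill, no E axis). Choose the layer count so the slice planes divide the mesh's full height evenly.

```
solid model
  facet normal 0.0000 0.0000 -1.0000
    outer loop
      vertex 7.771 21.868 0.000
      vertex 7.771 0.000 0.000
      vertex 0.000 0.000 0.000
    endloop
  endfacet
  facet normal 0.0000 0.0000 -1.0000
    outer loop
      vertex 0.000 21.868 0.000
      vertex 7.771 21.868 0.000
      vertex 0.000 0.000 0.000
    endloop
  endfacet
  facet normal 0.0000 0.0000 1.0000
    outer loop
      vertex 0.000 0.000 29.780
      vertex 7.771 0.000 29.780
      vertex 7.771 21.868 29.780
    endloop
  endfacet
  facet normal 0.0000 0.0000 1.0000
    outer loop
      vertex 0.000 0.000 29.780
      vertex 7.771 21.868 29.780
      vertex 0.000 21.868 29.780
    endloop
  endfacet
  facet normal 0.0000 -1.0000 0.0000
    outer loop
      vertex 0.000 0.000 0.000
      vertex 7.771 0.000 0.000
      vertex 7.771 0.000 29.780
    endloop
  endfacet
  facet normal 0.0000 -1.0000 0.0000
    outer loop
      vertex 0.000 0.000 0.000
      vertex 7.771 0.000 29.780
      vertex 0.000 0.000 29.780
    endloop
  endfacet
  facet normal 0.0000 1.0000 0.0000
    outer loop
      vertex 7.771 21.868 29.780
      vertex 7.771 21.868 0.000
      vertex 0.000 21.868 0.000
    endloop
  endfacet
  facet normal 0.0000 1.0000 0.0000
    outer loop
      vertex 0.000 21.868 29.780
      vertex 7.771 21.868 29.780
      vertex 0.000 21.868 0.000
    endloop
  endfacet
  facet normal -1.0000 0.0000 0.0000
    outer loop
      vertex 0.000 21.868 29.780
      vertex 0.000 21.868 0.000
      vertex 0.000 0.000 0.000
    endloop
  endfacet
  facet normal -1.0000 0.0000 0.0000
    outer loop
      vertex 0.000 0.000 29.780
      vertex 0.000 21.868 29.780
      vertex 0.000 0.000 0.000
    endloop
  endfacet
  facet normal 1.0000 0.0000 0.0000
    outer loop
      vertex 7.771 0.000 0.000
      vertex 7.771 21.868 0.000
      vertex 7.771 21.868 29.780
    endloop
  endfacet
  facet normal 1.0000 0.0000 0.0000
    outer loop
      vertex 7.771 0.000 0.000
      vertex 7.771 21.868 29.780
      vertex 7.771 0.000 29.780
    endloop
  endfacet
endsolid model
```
; perimeter-only toolpath
G21 ; units = mm
G90 ; absolute positioning
G28 ; home
; layer 1
G0 Z7.445
G0 X0.000 Y0.000
G1 X7.771 Y0.000
G1 X7.771 Y21.868
G1 X0.000 Y21.868
G1 X0.000 Y0.000
; layer 2
G0 Z14.890
G0 X0.000 Y0.000
G1 X7.771 Y0.000
G1 X7.771 Y21.868
G1 X0.000 Y21.868
G1 X0.000 Y0.000
; layer 3
G0 Z22.335
G0 X0.000 Y0.000
G1 X7.771 Y0.000
G1 X7.771 Y21.868
G1 X0.000 Y21.868
G1 X0.000 Y0.000
; layer 4
G0 Z29.780
G0 X0.000 Y0.000
G1 X7.771 Y0.000
G1 X7.771 Y21.868
G1 X0.000 Y21.868
G1 X0.000 Y0.000
M2 ; end

The solid is a rectangular box, roughly 7.77 × 21.9 mm footprint and 29.8 mm tall. Slicing at Δz = 7.445 mm — 4 equal slices spanning the solid's height, so layer i sits at z = i·h/4 — gives 4 non-empty perimeters. Each is a 4-segment closed polygon; G0 lifts to the layer z and rapids to the start vertex, then G1 traces the edges.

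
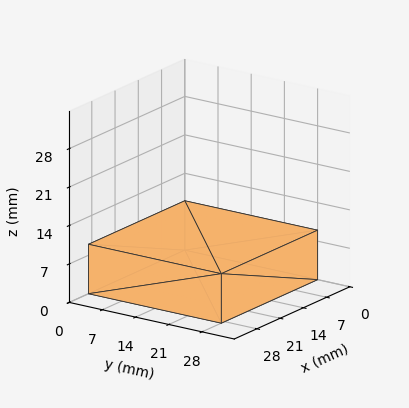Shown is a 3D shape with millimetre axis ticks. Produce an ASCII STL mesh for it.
Reading the render: the shape is a rectangular box, roughly 29 × 28 mm footprint and 9 mm tall (dimensions read to the nearest mm from the axis ticks). For the STL, each face is triangulated and given an outward normal.

solid part
  facet normal 0.0000 0.0000 -1.0000
    outer loop
      vertex 29.00 28.00 0.00
      vertex 29.00 0.00 0.00
      vertex 0.00 0.00 0.00
    endloop
  endfacet
  facet normal 0.0000 0.0000 -1.0000
    outer loop
      vertex 0.00 28.00 0.00
      vertex 29.00 28.00 0.00
      vertex 0.00 0.00 0.00
    endloop
  endfacet
  facet normal 0.0000 0.0000 1.0000
    outer loop
      vertex 0.00 0.00 9.00
      vertex 29.00 0.00 9.00
      vertex 29.00 28.00 9.00
    endloop
  endfacet
  facet normal 0.0000 0.0000 1.0000
    outer loop
      vertex 0.00 0.00 9.00
      vertex 29.00 28.00 9.00
      vertex 0.00 28.00 9.00
    endloop
  endfacet
  facet normal 0.0000 -1.0000 0.0000
    outer loop
      vertex 0.00 0.00 0.00
      vertex 29.00 0.00 0.00
      vertex 29.00 0.00 9.00
    endloop
  endfacet
  facet normal 0.0000 -1.0000 0.0000
    outer loop
      vertex 0.00 0.00 0.00
      vertex 29.00 0.00 9.00
      vertex 0.00 0.00 9.00
    endloop
  endfacet
  facet normal 0.0000 1.0000 0.0000
    outer loop
      vertex 29.00 28.00 9.00
      vertex 29.00 28.00 0.00
      vertex 0.00 28.00 0.00
    endloop
  endfacet
  facet normal 0.0000 1.0000 0.0000
    outer loop
      vertex 0.00 28.00 9.00
      vertex 29.00 28.00 9.00
      vertex 0.00 28.00 0.00
    endloop
  endfacet
  facet normal -1.0000 0.0000 0.0000
    outer loop
      vertex 0.00 28.00 9.00
      vertex 0.00 28.00 0.00
      vertex 0.00 0.00 0.00
    endloop
  endfacet
  facet normal -1.0000 0.0000 0.0000
    outer loop
      vertex 0.00 0.00 9.00
      vertex 0.00 28.00 9.00
      vertex 0.00 0.00 0.00
    endloop
  endfacet
  facet normal 1.0000 0.0000 0.0000
    outer loop
      vertex 29.00 0.00 0.00
      vertex 29.00 28.00 0.00
      vertex 29.00 28.00 9.00
    endloop
  endfacet
  facet normal 1.0000 0.0000 0.0000
    outer loop
      vertex 29.00 0.00 0.00
      vertex 29.00 28.00 9.00
      vertex 29.00 0.00 9.00
    endloop
  endfacet
endsolid part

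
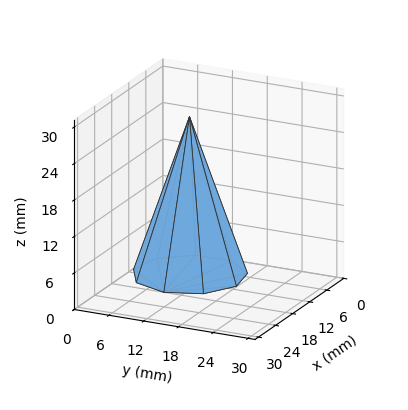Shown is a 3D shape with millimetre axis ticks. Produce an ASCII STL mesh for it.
Reading the render: the shape is a regular 9-sided pyramid, base circumscribed radius ≈ 9 mm, apex at z ≈ 26 mm (dimensions read to the nearest mm from the axis ticks). For the STL, each face is triangulated and given an outward normal.

solid part
  facet normal 0.0000 0.0000 -1.0000
    outer loop
      vertex 10.56 17.86 0.00
      vertex 15.89 14.79 0.00
      vertex 18.00 9.00 0.00
    endloop
  endfacet
  facet normal 0.0000 0.0000 -1.0000
    outer loop
      vertex 4.50 16.79 0.00
      vertex 10.56 17.86 0.00
      vertex 18.00 9.00 0.00
    endloop
  endfacet
  facet normal 0.0000 0.0000 -1.0000
    outer loop
      vertex 0.54 12.08 0.00
      vertex 4.50 16.79 0.00
      vertex 18.00 9.00 0.00
    endloop
  endfacet
  facet normal 0.0000 0.0000 -1.0000
    outer loop
      vertex 0.54 5.92 0.00
      vertex 0.54 12.08 0.00
      vertex 18.00 9.00 0.00
    endloop
  endfacet
  facet normal 0.0000 0.0000 -1.0000
    outer loop
      vertex 4.50 1.21 0.00
      vertex 0.54 5.92 0.00
      vertex 18.00 9.00 0.00
    endloop
  endfacet
  facet normal 0.0000 0.0000 -1.0000
    outer loop
      vertex 10.56 0.14 0.00
      vertex 4.50 1.21 0.00
      vertex 18.00 9.00 0.00
    endloop
  endfacet
  facet normal 0.0000 0.0000 -1.0000
    outer loop
      vertex 15.89 3.21 0.00
      vertex 10.56 0.14 0.00
      vertex 18.00 9.00 0.00
    endloop
  endfacet
  facet normal 0.8935 0.3256 0.3093
    outer loop
      vertex 18.00 9.00 0.00
      vertex 15.89 14.79 0.00
      vertex 9.00 9.00 26.00
    endloop
  endfacet
  facet normal 0.4746 0.8240 0.3093
    outer loop
      vertex 15.89 14.79 0.00
      vertex 10.56 17.86 0.00
      vertex 9.00 9.00 26.00
    endloop
  endfacet
  facet normal -0.1654 0.9365 0.3092
    outer loop
      vertex 10.56 17.86 0.00
      vertex 4.50 16.79 0.00
      vertex 9.00 9.00 26.00
    endloop
  endfacet
  facet normal -0.7279 0.6120 0.3093
    outer loop
      vertex 4.50 16.79 0.00
      vertex 0.54 12.08 0.00
      vertex 9.00 9.00 26.00
    endloop
  endfacet
  facet normal -0.9509 0.0000 0.3094
    outer loop
      vertex 0.54 12.08 0.00
      vertex 0.54 5.92 0.00
      vertex 9.00 9.00 26.00
    endloop
  endfacet
  facet normal -0.7279 -0.6120 0.3093
    outer loop
      vertex 0.54 5.92 0.00
      vertex 4.50 1.21 0.00
      vertex 9.00 9.00 26.00
    endloop
  endfacet
  facet normal -0.1654 -0.9365 0.3092
    outer loop
      vertex 4.50 1.21 0.00
      vertex 10.56 0.14 0.00
      vertex 9.00 9.00 26.00
    endloop
  endfacet
  facet normal 0.4746 -0.8240 0.3093
    outer loop
      vertex 10.56 0.14 0.00
      vertex 15.89 3.21 0.00
      vertex 9.00 9.00 26.00
    endloop
  endfacet
  facet normal 0.8935 -0.3256 0.3093
    outer loop
      vertex 15.89 3.21 0.00
      vertex 18.00 9.00 0.00
      vertex 9.00 9.00 26.00
    endloop
  endfacet
endsolid part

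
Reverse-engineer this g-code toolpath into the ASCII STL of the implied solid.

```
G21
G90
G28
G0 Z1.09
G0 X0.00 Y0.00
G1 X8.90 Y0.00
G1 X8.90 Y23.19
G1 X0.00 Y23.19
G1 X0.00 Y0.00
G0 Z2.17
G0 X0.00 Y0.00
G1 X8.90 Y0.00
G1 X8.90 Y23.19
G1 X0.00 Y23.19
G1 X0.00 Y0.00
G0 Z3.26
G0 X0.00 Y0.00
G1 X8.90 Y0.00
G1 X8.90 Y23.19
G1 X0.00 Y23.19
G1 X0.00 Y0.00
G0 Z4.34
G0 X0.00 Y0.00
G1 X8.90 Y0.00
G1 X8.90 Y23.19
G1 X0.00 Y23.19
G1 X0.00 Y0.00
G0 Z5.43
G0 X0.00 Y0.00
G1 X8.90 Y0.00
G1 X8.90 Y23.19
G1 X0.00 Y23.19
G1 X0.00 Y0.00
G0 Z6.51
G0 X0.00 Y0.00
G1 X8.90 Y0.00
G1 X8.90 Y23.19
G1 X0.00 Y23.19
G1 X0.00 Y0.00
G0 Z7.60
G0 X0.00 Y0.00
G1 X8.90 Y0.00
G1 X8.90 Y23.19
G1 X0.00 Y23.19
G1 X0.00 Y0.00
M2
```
solid part
  facet normal 0.0000 0.0000 -1.0000
    outer loop
      vertex 8.90 23.19 0.00
      vertex 8.90 0.00 0.00
      vertex 0.00 0.00 0.00
    endloop
  endfacet
  facet normal 0.0000 0.0000 -1.0000
    outer loop
      vertex 0.00 23.19 0.00
      vertex 8.90 23.19 0.00
      vertex 0.00 0.00 0.00
    endloop
  endfacet
  facet normal 0.0000 0.0000 1.0000
    outer loop
      vertex 0.00 0.00 7.60
      vertex 8.90 0.00 7.60
      vertex 8.90 23.19 7.60
    endloop
  endfacet
  facet normal 0.0000 0.0000 1.0000
    outer loop
      vertex 0.00 0.00 7.60
      vertex 8.90 23.19 7.60
      vertex 0.00 23.19 7.60
    endloop
  endfacet
  facet normal 0.0000 -1.0000 0.0000
    outer loop
      vertex 0.00 0.00 0.00
      vertex 8.90 0.00 0.00
      vertex 8.90 0.00 7.60
    endloop
  endfacet
  facet normal 0.0000 -1.0000 0.0000
    outer loop
      vertex 0.00 0.00 0.00
      vertex 8.90 0.00 7.60
      vertex 0.00 0.00 7.60
    endloop
  endfacet
  facet normal 0.0000 1.0000 0.0000
    outer loop
      vertex 8.90 23.19 7.60
      vertex 8.90 23.19 0.00
      vertex 0.00 23.19 0.00
    endloop
  endfacet
  facet normal 0.0000 1.0000 0.0000
    outer loop
      vertex 0.00 23.19 7.60
      vertex 8.90 23.19 7.60
      vertex 0.00 23.19 0.00
    endloop
  endfacet
  facet normal -1.0000 0.0000 0.0000
    outer loop
      vertex 0.00 23.19 7.60
      vertex 0.00 23.19 0.00
      vertex 0.00 0.00 0.00
    endloop
  endfacet
  facet normal -1.0000 0.0000 0.0000
    outer loop
      vertex 0.00 0.00 7.60
      vertex 0.00 23.19 7.60
      vertex 0.00 0.00 0.00
    endloop
  endfacet
  facet normal 1.0000 0.0000 0.0000
    outer loop
      vertex 8.90 0.00 0.00
      vertex 8.90 23.19 0.00
      vertex 8.90 23.19 7.60
    endloop
  endfacet
  facet normal 1.0000 0.0000 0.0000
    outer loop
      vertex 8.90 0.00 0.00
      vertex 8.90 23.19 7.60
      vertex 8.90 0.00 7.60
    endloop
  endfacet
endsolid part

The G0 Z moves step by Δz≈1.09 mm. Every layer's G1 loop is the same polygon, so the solid is a straight extrusion of it from z=0 to z≈7.6. Closing with flat bottom and top caps and triangulating gives 12 facets — a rectangular box, roughly 8.9 × 23.2 mm footprint and 7.6 mm tall.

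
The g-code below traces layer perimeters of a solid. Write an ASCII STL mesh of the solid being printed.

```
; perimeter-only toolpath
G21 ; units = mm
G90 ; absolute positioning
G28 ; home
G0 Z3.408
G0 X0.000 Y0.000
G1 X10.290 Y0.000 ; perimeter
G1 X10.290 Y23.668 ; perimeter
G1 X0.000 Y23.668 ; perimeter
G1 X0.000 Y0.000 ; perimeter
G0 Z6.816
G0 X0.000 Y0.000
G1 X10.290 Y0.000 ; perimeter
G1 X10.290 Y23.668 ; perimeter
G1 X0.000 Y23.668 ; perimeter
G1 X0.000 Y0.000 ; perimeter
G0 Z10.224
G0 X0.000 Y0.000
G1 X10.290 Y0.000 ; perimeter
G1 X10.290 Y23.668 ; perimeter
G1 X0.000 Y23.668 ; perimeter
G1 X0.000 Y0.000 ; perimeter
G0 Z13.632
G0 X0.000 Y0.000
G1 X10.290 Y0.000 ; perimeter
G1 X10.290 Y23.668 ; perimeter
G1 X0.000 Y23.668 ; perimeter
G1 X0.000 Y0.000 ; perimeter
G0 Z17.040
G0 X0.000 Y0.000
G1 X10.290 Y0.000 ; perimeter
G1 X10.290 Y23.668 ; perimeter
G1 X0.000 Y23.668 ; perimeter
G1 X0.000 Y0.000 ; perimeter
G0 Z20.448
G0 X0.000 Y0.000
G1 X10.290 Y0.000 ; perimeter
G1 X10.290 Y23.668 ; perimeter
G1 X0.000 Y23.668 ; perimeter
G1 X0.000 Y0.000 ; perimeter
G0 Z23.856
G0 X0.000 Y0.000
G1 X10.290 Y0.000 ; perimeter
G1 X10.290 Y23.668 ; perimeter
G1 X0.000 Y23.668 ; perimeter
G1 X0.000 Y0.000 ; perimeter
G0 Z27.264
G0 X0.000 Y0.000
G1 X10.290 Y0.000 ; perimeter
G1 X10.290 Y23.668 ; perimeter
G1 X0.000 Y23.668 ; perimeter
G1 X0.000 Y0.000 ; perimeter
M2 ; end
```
solid part
  facet normal 0.0000 0.0000 -1.0000
    outer loop
      vertex 10.290 23.668 0.000
      vertex 10.290 0.000 0.000
      vertex 0.000 0.000 0.000
    endloop
  endfacet
  facet normal 0.0000 0.0000 -1.0000
    outer loop
      vertex 0.000 23.668 0.000
      vertex 10.290 23.668 0.000
      vertex 0.000 0.000 0.000
    endloop
  endfacet
  facet normal 0.0000 0.0000 1.0000
    outer loop
      vertex 0.000 0.000 27.264
      vertex 10.290 0.000 27.264
      vertex 10.290 23.668 27.264
    endloop
  endfacet
  facet normal 0.0000 0.0000 1.0000
    outer loop
      vertex 0.000 0.000 27.264
      vertex 10.290 23.668 27.264
      vertex 0.000 23.668 27.264
    endloop
  endfacet
  facet normal 0.0000 -1.0000 0.0000
    outer loop
      vertex 0.000 0.000 0.000
      vertex 10.290 0.000 0.000
      vertex 10.290 0.000 27.264
    endloop
  endfacet
  facet normal 0.0000 -1.0000 0.0000
    outer loop
      vertex 0.000 0.000 0.000
      vertex 10.290 0.000 27.264
      vertex 0.000 0.000 27.264
    endloop
  endfacet
  facet normal 0.0000 1.0000 0.0000
    outer loop
      vertex 10.290 23.668 27.264
      vertex 10.290 23.668 0.000
      vertex 0.000 23.668 0.000
    endloop
  endfacet
  facet normal 0.0000 1.0000 0.0000
    outer loop
      vertex 0.000 23.668 27.264
      vertex 10.290 23.668 27.264
      vertex 0.000 23.668 0.000
    endloop
  endfacet
  facet normal -1.0000 0.0000 0.0000
    outer loop
      vertex 0.000 23.668 27.264
      vertex 0.000 23.668 0.000
      vertex 0.000 0.000 0.000
    endloop
  endfacet
  facet normal -1.0000 0.0000 0.0000
    outer loop
      vertex 0.000 0.000 27.264
      vertex 0.000 23.668 27.264
      vertex 0.000 0.000 0.000
    endloop
  endfacet
  facet normal 1.0000 0.0000 0.0000
    outer loop
      vertex 10.290 0.000 0.000
      vertex 10.290 23.668 0.000
      vertex 10.290 23.668 27.264
    endloop
  endfacet
  facet normal 1.0000 0.0000 0.0000
    outer loop
      vertex 10.290 0.000 0.000
      vertex 10.290 23.668 27.264
      vertex 10.290 0.000 27.264
    endloop
  endfacet
endsolid part

The G0 Z moves step by Δz≈3.408 mm. Every layer's G1 loop is the same polygon, so the solid is a straight extrusion of it from z=0 to z≈27.3. Closing with flat bottom and top caps and triangulating gives 12 facets — a rectangular box, roughly 10.3 × 23.7 mm footprint and 27.3 mm tall.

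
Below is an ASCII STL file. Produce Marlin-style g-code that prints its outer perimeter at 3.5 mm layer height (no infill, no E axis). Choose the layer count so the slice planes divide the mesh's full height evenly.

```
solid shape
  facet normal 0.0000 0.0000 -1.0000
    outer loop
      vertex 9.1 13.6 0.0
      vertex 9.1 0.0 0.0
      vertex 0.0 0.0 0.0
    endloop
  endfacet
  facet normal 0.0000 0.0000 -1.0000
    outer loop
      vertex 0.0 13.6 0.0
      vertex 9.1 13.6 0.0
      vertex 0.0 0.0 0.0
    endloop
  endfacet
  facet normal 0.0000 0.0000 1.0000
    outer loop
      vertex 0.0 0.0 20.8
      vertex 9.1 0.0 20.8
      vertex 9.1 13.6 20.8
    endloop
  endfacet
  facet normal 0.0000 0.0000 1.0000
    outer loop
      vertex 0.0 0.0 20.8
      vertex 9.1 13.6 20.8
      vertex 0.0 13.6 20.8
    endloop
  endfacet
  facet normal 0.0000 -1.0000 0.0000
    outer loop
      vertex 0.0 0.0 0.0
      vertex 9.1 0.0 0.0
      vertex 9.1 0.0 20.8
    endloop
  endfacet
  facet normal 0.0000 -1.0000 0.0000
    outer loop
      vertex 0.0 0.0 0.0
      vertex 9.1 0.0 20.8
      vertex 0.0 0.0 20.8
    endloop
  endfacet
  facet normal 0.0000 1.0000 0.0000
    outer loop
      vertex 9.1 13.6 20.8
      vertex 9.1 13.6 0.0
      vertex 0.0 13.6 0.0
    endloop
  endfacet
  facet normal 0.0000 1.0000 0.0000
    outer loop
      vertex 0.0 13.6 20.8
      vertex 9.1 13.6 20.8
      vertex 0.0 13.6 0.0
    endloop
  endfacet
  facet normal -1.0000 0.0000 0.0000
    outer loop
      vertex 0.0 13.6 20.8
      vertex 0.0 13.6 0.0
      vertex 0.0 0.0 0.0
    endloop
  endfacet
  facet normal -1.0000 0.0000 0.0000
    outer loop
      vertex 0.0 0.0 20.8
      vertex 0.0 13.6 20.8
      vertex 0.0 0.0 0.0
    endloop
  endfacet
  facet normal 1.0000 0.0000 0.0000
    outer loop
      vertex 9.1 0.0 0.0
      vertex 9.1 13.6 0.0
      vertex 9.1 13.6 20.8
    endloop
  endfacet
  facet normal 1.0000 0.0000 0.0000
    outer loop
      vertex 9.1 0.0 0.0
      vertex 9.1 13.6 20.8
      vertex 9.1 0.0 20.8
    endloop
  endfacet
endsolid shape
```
; perimeter-only toolpath
G21 ; units = mm
G90 ; absolute positioning
G28 ; home
; layer 1
G0 Z3.5
G0 X0.0 Y0.0
G1 X9.1 Y0.0
G1 X9.1 Y13.6
G1 X0.0 Y13.6
G1 X0.0 Y0.0
; layer 2
G0 Z6.9
G0 X0.0 Y0.0
G1 X9.1 Y0.0
G1 X9.1 Y13.6
G1 X0.0 Y13.6
G1 X0.0 Y0.0
; layer 3
G0 Z10.4
G0 X0.0 Y0.0
G1 X9.1 Y0.0
G1 X9.1 Y13.6
G1 X0.0 Y13.6
G1 X0.0 Y0.0
; layer 4
G0 Z13.9
G0 X0.0 Y0.0
G1 X9.1 Y0.0
G1 X9.1 Y13.6
G1 X0.0 Y13.6
G1 X0.0 Y0.0
; layer 5
G0 Z17.3
G0 X0.0 Y0.0
G1 X9.1 Y0.0
G1 X9.1 Y13.6
G1 X0.0 Y13.6
G1 X0.0 Y0.0
; layer 6
G0 Z20.8
G0 X0.0 Y0.0
G1 X9.1 Y0.0
G1 X9.1 Y13.6
G1 X0.0 Y13.6
G1 X0.0 Y0.0
M2 ; end

The solid is a rectangular box, roughly 9.1 × 13.6 mm footprint and 20.8 mm tall. Slicing at Δz = 3.5 mm — 6 equal slices spanning the solid's height, so layer i sits at z = i·h/6 — gives 6 non-empty perimeters. Each is a 4-segment closed polygon; G0 lifts to the layer z and rapids to the start vertex, then G1 traces the edges.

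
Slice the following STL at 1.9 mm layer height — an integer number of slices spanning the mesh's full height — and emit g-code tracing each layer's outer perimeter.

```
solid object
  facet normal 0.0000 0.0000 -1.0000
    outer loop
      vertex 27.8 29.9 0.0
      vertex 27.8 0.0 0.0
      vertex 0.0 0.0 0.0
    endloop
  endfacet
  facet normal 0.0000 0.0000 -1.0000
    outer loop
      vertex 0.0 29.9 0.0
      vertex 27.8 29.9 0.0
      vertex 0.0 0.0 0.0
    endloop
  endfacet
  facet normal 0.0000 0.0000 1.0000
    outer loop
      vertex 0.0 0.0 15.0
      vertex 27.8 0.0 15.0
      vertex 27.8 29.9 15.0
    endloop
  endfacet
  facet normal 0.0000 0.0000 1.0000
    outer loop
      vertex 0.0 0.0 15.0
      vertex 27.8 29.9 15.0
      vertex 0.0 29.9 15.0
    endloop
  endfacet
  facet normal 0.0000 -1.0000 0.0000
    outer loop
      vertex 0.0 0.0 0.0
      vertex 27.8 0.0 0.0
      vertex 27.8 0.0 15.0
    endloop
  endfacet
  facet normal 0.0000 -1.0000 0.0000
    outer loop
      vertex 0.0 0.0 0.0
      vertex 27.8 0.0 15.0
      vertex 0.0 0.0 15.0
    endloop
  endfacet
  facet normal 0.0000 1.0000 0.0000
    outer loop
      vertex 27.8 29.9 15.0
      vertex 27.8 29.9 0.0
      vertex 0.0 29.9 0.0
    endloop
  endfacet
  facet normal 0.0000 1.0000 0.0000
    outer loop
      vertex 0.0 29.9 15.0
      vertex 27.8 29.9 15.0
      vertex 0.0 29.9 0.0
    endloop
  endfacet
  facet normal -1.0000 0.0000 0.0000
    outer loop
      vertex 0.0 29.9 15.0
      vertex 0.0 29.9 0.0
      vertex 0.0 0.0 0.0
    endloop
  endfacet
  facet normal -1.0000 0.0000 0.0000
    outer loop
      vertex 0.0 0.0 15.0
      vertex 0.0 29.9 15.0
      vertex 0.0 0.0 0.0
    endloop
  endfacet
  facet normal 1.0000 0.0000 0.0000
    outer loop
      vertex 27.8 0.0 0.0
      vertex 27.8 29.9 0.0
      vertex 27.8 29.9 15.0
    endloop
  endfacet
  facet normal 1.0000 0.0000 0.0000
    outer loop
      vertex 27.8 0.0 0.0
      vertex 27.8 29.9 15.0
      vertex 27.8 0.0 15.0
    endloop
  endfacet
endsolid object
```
; perimeter-only toolpath
G21 ; units = mm
G90 ; absolute positioning
G28 ; home
; layer 1
G0 Z1.9
G0 X0.0 Y0.0
G1 X27.8 Y0.0
G1 X27.8 Y29.9
G1 X0.0 Y29.9
G1 X0.0 Y0.0
; layer 2
G0 Z3.8
G0 X0.0 Y0.0
G1 X27.8 Y0.0
G1 X27.8 Y29.9
G1 X0.0 Y29.9
G1 X0.0 Y0.0
; layer 3
G0 Z5.6
G0 X0.0 Y0.0
G1 X27.8 Y0.0
G1 X27.8 Y29.9
G1 X0.0 Y29.9
G1 X0.0 Y0.0
; layer 4
G0 Z7.5
G0 X0.0 Y0.0
G1 X27.8 Y0.0
G1 X27.8 Y29.9
G1 X0.0 Y29.9
G1 X0.0 Y0.0
; layer 5
G0 Z9.4
G0 X0.0 Y0.0
G1 X27.8 Y0.0
G1 X27.8 Y29.9
G1 X0.0 Y29.9
G1 X0.0 Y0.0
; layer 6
G0 Z11.2
G0 X0.0 Y0.0
G1 X27.8 Y0.0
G1 X27.8 Y29.9
G1 X0.0 Y29.9
G1 X0.0 Y0.0
; layer 7
G0 Z13.1
G0 X0.0 Y0.0
G1 X27.8 Y0.0
G1 X27.8 Y29.9
G1 X0.0 Y29.9
G1 X0.0 Y0.0
; layer 8
G0 Z15.0
G0 X0.0 Y0.0
G1 X27.8 Y0.0
G1 X27.8 Y29.9
G1 X0.0 Y29.9
G1 X0.0 Y0.0
M2 ; end

The solid is a rectangular box, roughly 27.8 × 29.9 mm footprint and 15 mm tall. Slicing at Δz = 1.9 mm — 8 equal slices spanning the solid's height, so layer i sits at z = i·h/8 — gives 8 non-empty perimeters. Each is a 4-segment closed polygon; G0 lifts to the layer z and rapids to the start vertex, then G1 traces the edges.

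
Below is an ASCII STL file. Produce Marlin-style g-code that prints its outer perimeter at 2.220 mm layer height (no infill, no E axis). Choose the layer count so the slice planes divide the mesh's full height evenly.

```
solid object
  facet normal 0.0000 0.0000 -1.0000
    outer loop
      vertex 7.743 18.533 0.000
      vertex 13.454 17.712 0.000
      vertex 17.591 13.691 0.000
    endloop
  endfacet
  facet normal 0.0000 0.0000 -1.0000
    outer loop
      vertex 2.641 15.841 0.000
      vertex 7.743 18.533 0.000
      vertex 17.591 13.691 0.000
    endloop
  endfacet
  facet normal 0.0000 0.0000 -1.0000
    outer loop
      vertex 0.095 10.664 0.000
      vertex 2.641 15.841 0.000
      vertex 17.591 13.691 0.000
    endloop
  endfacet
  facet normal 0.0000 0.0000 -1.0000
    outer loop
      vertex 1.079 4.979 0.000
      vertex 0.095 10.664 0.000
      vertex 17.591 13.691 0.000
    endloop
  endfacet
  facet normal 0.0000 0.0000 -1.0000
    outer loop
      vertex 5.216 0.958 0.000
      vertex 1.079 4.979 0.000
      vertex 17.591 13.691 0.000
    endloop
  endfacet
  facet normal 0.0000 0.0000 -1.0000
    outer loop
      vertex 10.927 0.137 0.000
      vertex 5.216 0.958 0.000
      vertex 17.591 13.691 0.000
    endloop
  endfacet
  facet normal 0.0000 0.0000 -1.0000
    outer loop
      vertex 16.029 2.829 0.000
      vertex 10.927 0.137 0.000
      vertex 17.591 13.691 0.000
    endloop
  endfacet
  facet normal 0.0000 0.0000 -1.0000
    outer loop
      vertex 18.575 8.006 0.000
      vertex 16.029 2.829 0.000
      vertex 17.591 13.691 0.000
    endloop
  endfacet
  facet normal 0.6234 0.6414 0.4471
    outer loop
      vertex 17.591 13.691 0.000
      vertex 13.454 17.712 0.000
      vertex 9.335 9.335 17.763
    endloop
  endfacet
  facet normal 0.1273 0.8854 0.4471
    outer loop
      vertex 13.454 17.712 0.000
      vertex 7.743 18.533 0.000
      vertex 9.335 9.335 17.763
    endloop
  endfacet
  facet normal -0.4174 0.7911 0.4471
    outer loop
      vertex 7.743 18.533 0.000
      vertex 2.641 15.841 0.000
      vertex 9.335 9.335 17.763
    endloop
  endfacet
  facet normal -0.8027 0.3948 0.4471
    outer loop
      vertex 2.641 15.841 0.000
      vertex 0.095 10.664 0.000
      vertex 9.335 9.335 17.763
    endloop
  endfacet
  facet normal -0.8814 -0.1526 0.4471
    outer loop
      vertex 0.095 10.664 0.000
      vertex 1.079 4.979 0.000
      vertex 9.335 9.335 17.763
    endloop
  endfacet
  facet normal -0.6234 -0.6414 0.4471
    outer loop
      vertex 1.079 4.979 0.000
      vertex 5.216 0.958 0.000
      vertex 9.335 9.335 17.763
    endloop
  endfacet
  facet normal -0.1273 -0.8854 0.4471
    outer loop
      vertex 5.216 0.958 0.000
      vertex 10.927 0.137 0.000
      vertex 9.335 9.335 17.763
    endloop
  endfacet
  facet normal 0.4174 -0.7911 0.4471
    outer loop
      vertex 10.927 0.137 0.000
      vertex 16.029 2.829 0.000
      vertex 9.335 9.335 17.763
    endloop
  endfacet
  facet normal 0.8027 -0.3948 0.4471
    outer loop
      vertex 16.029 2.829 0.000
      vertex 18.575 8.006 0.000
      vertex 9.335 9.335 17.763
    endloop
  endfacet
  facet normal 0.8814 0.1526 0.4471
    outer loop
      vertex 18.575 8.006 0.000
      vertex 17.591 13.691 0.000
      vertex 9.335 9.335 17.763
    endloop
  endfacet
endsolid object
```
; perimeter-only toolpath
G21 ; units = mm
G90 ; absolute positioning
G28 ; home
; layer 1
G0 Z2.220
G0 X16.559 Y13.146
G1 X12.939 Y16.665
G1 X7.942 Y17.383
G1 X3.478 Y15.028
G1 X1.250 Y10.498
G1 X2.111 Y5.524
G1 X5.731 Y2.005
G1 X10.728 Y1.287
G1 X15.192 Y3.642
G1 X17.420 Y8.172
G1 X16.559 Y13.146
; layer 2
G0 Z4.441
G0 X15.527 Y12.602
G1 X12.424 Y15.618
G1 X8.141 Y16.233
G1 X4.315 Y14.214
G1 X2.405 Y10.332
G1 X3.143 Y6.068
G1 X6.246 Y3.052
G1 X10.529 Y2.437
G1 X14.356 Y4.456
G1 X16.265 Y8.338
G1 X15.527 Y12.602
; layer 3
G0 Z6.661
G0 X14.495 Y12.058
G1 X11.909 Y14.571
G1 X8.340 Y15.084
G1 X5.151 Y13.401
G1 X3.560 Y10.166
G1 X4.175 Y6.613
G1 X6.761 Y4.099
G1 X10.330 Y3.586
G1 X13.519 Y5.269
G1 X15.110 Y8.504
G1 X14.495 Y12.058
; layer 4
G0 Z8.882
G0 X13.463 Y11.513
G1 X11.395 Y13.524
G1 X8.539 Y13.934
G1 X5.988 Y12.588
G1 X4.715 Y10.000
G1 X5.207 Y7.157
G1 X7.276 Y5.147
G1 X10.131 Y4.736
G1 X12.682 Y6.082
G1 X13.955 Y8.671
G1 X13.463 Y11.513
; layer 5
G0 Z11.102
G0 X12.431 Y10.969
G1 X10.880 Y12.476
G1 X8.738 Y12.784
G1 X6.825 Y11.775
G1 X5.870 Y9.833
G1 X6.239 Y7.702
G1 X7.790 Y6.194
G1 X9.932 Y5.886
G1 X11.845 Y6.895
G1 X12.800 Y8.837
G1 X12.431 Y10.969
; layer 6
G0 Z13.322
G0 X11.399 Y10.424
G1 X10.365 Y11.429
G1 X8.937 Y11.635
G1 X7.662 Y10.962
G1 X7.025 Y9.667
G1 X7.271 Y8.246
G1 X8.305 Y7.241
G1 X9.733 Y7.036
G1 X11.009 Y7.709
G1 X11.645 Y9.003
G1 X11.399 Y10.424
; layer 7
G0 Z15.543
G0 X10.367 Y9.880
G1 X9.850 Y10.382
G1 X9.136 Y10.485
G1 X8.498 Y10.148
G1 X8.180 Y9.501
G1 X8.303 Y8.790
G1 X8.820 Y8.288
G1 X9.534 Y8.185
G1 X10.172 Y8.522
G1 X10.490 Y9.169
G1 X10.367 Y9.880
M2 ; end

The solid is a regular 10-sided pyramid, base circumscribed radius ≈ 9.34 mm, apex at z ≈ 17.8 mm. Slicing at Δz = 2.220 mm — 8 equal slices spanning the solid's height, so layer i sits at z = i·h/8 — gives 7 non-empty perimeters. Each is a 10-segment closed polygon; G0 lifts to the layer z and rapids to the start vertex, then G1 traces the edges. The cross-section shrinks linearly with z (the slice at the apex is degenerate and omitted).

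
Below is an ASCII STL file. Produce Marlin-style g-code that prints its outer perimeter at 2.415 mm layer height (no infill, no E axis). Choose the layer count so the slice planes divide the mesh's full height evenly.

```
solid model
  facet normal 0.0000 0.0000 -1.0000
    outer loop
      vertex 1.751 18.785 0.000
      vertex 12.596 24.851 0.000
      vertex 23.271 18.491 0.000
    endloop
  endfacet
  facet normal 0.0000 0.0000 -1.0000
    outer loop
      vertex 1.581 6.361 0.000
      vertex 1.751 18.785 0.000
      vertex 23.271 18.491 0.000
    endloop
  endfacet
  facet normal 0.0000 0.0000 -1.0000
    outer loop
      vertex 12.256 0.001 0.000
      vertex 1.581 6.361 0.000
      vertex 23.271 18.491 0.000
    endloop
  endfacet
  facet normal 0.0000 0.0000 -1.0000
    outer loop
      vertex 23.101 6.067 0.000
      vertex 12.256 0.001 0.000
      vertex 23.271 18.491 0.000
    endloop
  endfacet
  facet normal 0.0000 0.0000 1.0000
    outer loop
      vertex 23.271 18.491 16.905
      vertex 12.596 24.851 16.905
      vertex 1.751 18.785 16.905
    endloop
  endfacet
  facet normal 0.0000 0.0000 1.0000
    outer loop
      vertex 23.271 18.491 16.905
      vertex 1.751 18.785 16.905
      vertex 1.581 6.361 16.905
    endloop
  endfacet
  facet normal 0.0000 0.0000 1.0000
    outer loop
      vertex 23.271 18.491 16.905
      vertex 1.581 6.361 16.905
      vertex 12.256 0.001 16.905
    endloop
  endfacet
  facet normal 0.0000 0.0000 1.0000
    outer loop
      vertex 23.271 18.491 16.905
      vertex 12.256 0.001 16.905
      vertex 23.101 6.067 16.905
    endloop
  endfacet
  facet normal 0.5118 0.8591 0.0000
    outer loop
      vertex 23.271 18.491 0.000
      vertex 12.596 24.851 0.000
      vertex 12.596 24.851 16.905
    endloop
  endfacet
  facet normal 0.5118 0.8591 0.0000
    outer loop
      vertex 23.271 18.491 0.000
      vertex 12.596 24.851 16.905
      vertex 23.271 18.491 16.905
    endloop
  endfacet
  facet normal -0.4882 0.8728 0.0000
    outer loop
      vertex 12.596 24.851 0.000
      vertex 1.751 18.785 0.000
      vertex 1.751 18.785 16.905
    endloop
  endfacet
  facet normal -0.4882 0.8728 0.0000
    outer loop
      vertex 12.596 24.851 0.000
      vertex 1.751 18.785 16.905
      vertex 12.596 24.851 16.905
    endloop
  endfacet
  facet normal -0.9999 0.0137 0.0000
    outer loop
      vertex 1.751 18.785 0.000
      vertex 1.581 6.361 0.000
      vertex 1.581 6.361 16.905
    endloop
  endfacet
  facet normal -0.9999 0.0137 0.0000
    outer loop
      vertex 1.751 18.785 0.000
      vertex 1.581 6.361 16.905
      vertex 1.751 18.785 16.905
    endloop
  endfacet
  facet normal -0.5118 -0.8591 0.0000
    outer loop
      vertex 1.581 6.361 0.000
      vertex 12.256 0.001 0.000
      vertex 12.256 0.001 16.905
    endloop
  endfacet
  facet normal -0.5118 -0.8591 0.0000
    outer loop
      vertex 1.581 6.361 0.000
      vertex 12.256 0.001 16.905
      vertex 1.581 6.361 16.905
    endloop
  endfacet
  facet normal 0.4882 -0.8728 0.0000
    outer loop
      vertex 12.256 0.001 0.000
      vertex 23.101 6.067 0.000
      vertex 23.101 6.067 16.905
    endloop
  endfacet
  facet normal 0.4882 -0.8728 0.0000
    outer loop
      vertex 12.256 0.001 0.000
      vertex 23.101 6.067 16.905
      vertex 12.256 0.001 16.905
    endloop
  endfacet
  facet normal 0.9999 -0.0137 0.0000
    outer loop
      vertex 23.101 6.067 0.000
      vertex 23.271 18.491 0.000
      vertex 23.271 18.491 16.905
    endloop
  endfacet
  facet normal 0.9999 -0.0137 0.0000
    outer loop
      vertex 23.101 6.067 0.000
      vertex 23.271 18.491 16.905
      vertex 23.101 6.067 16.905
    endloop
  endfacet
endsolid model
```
; perimeter-only toolpath
G21 ; units = mm
G90 ; absolute positioning
G28 ; home
; layer 1
G0 Z2.415
G0 X23.271 Y18.491
G1 X12.596 Y24.851
G1 X1.751 Y18.785
G1 X1.581 Y6.361
G1 X12.256 Y0.001
G1 X23.101 Y6.067
G1 X23.271 Y18.491
; layer 2
G0 Z4.830
G0 X23.271 Y18.491
G1 X12.596 Y24.851
G1 X1.751 Y18.785
G1 X1.581 Y6.361
G1 X12.256 Y0.001
G1 X23.101 Y6.067
G1 X23.271 Y18.491
; layer 3
G0 Z7.245
G0 X23.271 Y18.491
G1 X12.596 Y24.851
G1 X1.751 Y18.785
G1 X1.581 Y6.361
G1 X12.256 Y0.001
G1 X23.101 Y6.067
G1 X23.271 Y18.491
; layer 4
G0 Z9.660
G0 X23.271 Y18.491
G1 X12.596 Y24.851
G1 X1.751 Y18.785
G1 X1.581 Y6.361
G1 X12.256 Y0.001
G1 X23.101 Y6.067
G1 X23.271 Y18.491
; layer 5
G0 Z12.075
G0 X23.271 Y18.491
G1 X12.596 Y24.851
G1 X1.751 Y18.785
G1 X1.581 Y6.361
G1 X12.256 Y0.001
G1 X23.101 Y6.067
G1 X23.271 Y18.491
; layer 6
G0 Z14.490
G0 X23.271 Y18.491
G1 X12.596 Y24.851
G1 X1.751 Y18.785
G1 X1.581 Y6.361
G1 X12.256 Y0.001
G1 X23.101 Y6.067
G1 X23.271 Y18.491
; layer 7
G0 Z16.905
G0 X23.271 Y18.491
G1 X12.596 Y24.851
G1 X1.751 Y18.785
G1 X1.581 Y6.361
G1 X12.256 Y0.001
G1 X23.101 Y6.067
G1 X23.271 Y18.491
M2 ; end

The solid is a regular 6-sided prism (a cylinder approximated with 6 flat sides), circumscribed radius ≈ 12.4 mm, height ≈ 16.9 mm. Slicing at Δz = 2.415 mm — 7 equal slices spanning the solid's height, so layer i sits at z = i·h/7 — gives 7 non-empty perimeters. Each is a 6-segment closed polygon; G0 lifts to the layer z and rapids to the start vertex, then G1 traces the edges.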